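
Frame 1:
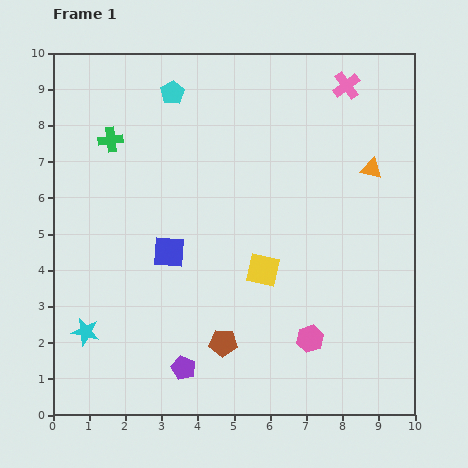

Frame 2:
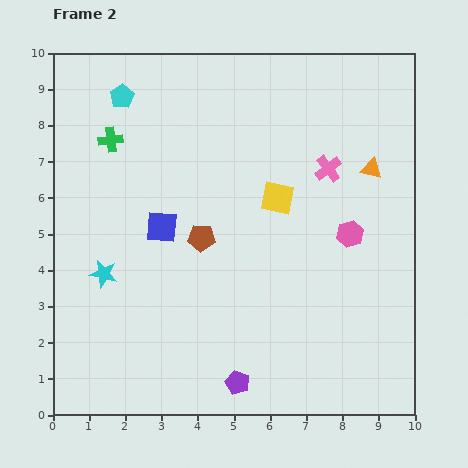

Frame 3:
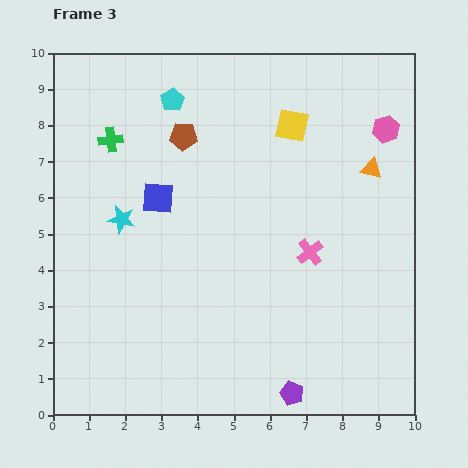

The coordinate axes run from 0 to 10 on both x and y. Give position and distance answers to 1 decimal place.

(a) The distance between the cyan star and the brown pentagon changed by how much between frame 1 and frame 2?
-0.9

Distance in frame 1: 3.8. Distance in frame 2: 2.9.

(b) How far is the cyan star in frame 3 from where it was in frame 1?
3.3

The cyan star moved from (0.9, 2.3) to (1.9, 5.4), a distance of √(1.0² + 3.1²) ≈ 3.3.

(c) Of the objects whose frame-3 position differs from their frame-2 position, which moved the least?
the blue square

(moved 0.8)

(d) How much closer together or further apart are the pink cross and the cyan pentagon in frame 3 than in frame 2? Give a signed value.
-0.3

Distance in frame 2: 6.0. Distance in frame 3: 5.7.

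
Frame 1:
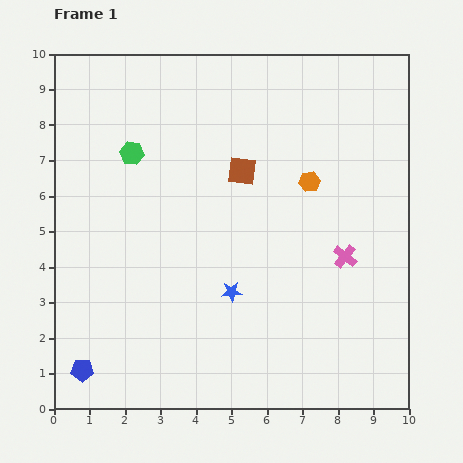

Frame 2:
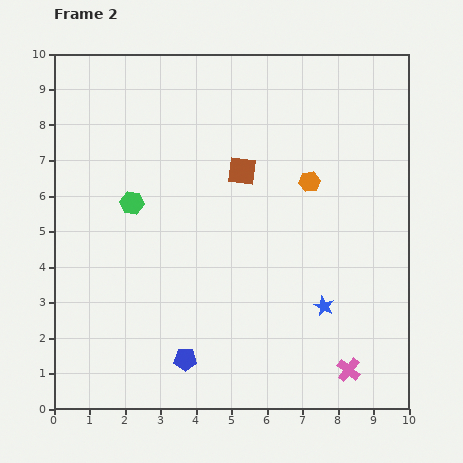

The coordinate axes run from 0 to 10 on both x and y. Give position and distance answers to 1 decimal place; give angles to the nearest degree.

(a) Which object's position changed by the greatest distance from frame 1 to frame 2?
the pink cross

(moved 3.2; next 2.9)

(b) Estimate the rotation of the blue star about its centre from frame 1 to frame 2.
29° clockwise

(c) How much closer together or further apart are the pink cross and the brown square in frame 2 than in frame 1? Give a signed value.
+2.6

Distance in frame 1: 3.8. Distance in frame 2: 6.4.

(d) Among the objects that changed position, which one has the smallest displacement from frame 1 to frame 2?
the green hexagon

(moved 1.4)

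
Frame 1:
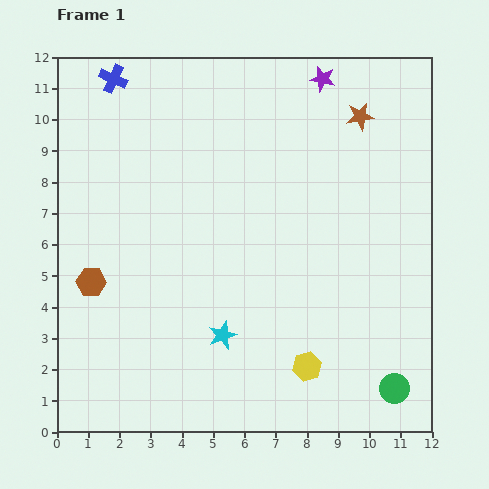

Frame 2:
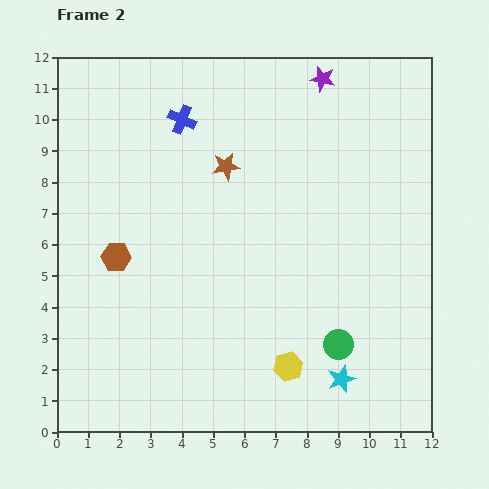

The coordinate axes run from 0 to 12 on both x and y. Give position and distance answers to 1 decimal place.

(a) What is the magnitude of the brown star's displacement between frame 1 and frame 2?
4.6

The brown star moved from (9.7, 10.1) to (5.4, 8.5), a distance of √(4.3² + 1.6²) ≈ 4.6.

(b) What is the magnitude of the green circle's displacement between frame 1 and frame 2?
2.3

The green circle moved from (10.8, 1.4) to (9.0, 2.8), a distance of √(1.8² + 1.4²) ≈ 2.3.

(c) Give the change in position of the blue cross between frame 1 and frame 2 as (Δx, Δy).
(2.2, -1.3)

The blue cross was at (1.8, 11.3) in frame 1 and (4.0, 10.0) in frame 2.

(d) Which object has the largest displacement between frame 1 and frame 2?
the brown star

(moved 4.6; next 4.0)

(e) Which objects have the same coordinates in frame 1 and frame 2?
the purple star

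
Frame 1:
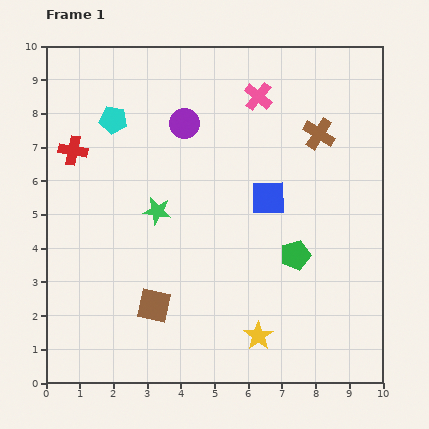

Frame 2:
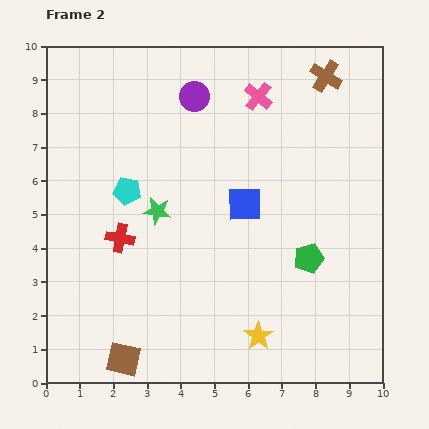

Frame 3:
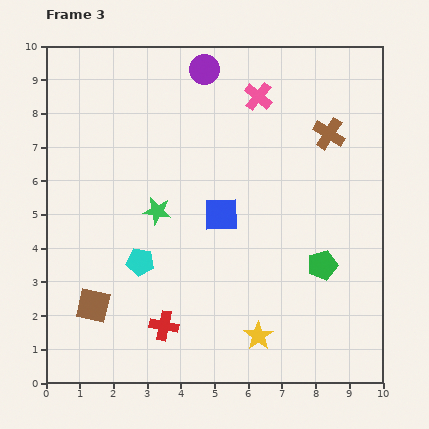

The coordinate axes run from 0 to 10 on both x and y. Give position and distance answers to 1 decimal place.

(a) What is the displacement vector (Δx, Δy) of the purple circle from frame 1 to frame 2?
(0.3, 0.8)

The purple circle was at (4.1, 7.7) in frame 1 and (4.4, 8.5) in frame 2.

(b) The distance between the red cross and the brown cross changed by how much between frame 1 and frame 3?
+0.2

Distance in frame 1: 7.3. Distance in frame 3: 7.5.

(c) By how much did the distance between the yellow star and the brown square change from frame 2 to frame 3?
+0.9

Distance in frame 2: 4.1. Distance in frame 3: 5.0.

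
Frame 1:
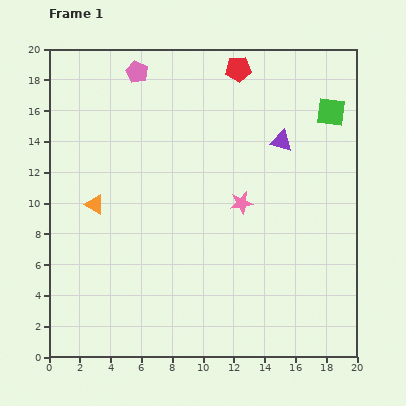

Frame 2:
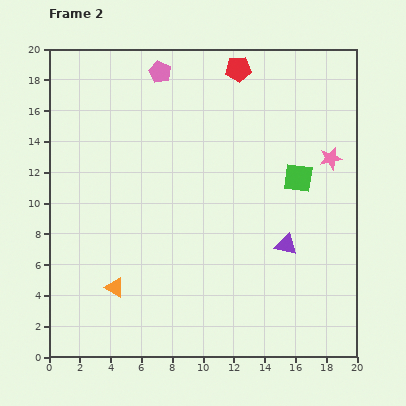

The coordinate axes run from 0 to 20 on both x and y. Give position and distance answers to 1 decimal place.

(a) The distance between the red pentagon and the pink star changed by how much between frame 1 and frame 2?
-0.4

Distance in frame 1: 8.7. Distance in frame 2: 8.3.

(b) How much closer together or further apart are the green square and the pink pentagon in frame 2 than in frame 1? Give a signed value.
-1.6

Distance in frame 1: 12.9. Distance in frame 2: 11.3.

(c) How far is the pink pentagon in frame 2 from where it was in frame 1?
1.5

The pink pentagon moved from (5.7, 18.5) to (7.2, 18.5), a distance of √(1.5² + 0.0²) ≈ 1.5.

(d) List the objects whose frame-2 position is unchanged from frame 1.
the red pentagon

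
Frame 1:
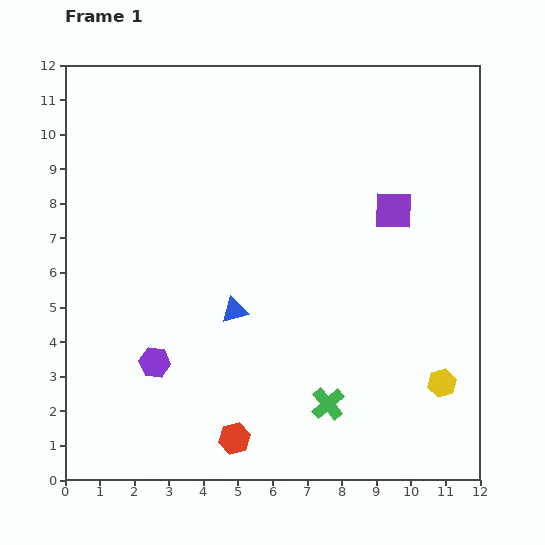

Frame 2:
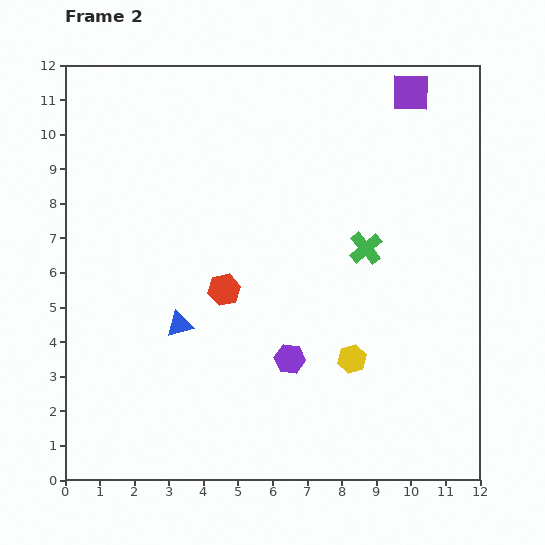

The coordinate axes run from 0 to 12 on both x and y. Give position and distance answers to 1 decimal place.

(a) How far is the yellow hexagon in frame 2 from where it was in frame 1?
2.7

The yellow hexagon moved from (10.9, 2.8) to (8.3, 3.5), a distance of √(2.6² + 0.7²) ≈ 2.7.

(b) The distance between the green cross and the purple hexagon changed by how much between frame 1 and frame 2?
-1.2

Distance in frame 1: 5.1. Distance in frame 2: 3.9.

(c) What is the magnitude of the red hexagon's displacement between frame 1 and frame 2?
4.3

The red hexagon moved from (4.9, 1.2) to (4.6, 5.5), a distance of √(0.3² + 4.3²) ≈ 4.3.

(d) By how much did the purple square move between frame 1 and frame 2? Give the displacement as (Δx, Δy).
(0.5, 3.4)

The purple square was at (9.5, 7.8) in frame 1 and (10.0, 11.2) in frame 2.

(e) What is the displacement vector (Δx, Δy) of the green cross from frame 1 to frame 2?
(1.1, 4.5)

The green cross was at (7.6, 2.2) in frame 1 and (8.7, 6.7) in frame 2.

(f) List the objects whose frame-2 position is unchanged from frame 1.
none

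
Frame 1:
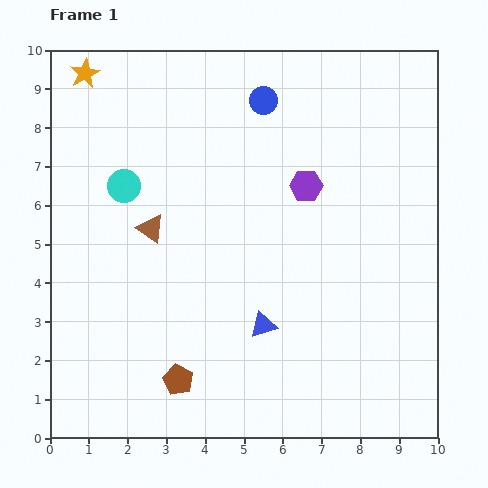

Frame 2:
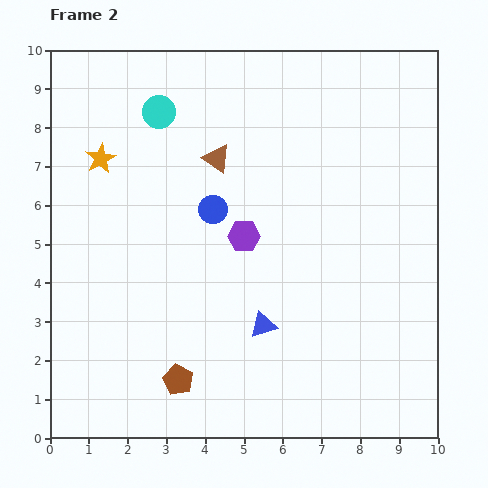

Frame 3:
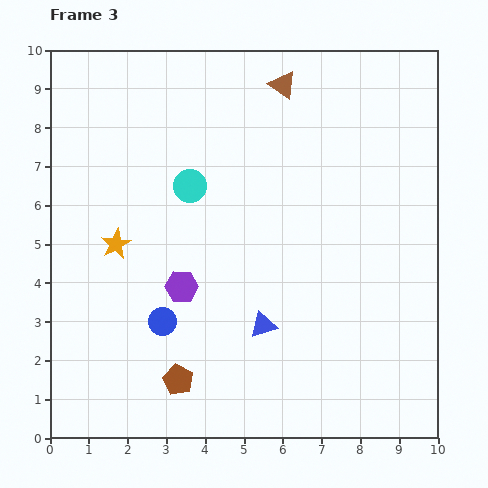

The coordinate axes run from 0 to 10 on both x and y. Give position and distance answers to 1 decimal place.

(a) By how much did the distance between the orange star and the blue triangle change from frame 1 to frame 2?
-2.0

Distance in frame 1: 8.0. Distance in frame 2: 6.0.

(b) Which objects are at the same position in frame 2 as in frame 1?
the blue triangle, the brown pentagon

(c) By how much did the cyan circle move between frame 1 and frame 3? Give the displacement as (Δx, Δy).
(1.7, 0.0)

The cyan circle was at (1.9, 6.5) in frame 1 and (3.6, 6.5) in frame 3.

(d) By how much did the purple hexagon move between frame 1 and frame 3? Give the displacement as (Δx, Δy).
(-3.2, -2.6)

The purple hexagon was at (6.6, 6.5) in frame 1 and (3.4, 3.9) in frame 3.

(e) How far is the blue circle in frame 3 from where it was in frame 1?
6.3

The blue circle moved from (5.5, 8.7) to (2.9, 3.0), a distance of √(2.6² + 5.7²) ≈ 6.3.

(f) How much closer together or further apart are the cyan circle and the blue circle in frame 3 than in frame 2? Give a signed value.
+0.7

Distance in frame 2: 2.9. Distance in frame 3: 3.6.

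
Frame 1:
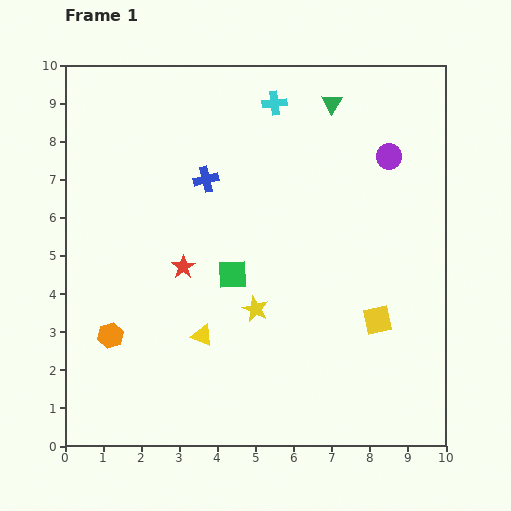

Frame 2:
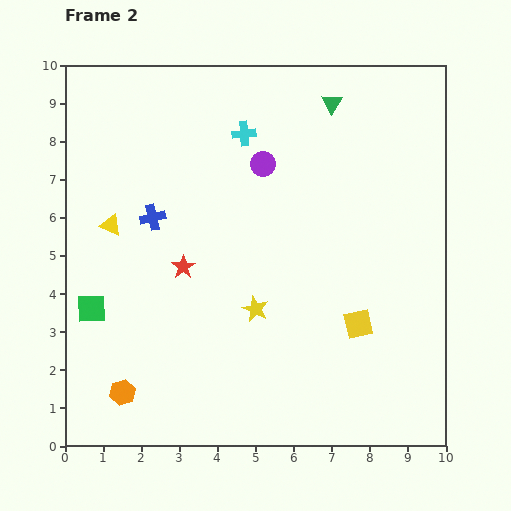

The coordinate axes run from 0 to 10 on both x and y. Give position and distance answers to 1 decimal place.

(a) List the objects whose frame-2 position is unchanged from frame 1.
the red star, the yellow star, the green triangle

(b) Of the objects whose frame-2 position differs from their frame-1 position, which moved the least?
the yellow square

(moved 0.5)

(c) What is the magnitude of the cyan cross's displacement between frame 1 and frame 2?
1.1

The cyan cross moved from (5.5, 9.0) to (4.7, 8.2), a distance of √(0.8² + 0.8²) ≈ 1.1.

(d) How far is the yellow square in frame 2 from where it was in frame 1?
0.5

The yellow square moved from (8.2, 3.3) to (7.7, 3.2), a distance of √(0.5² + 0.1²) ≈ 0.5.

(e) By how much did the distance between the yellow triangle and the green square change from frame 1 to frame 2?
+0.5

Distance in frame 1: 1.8. Distance in frame 2: 2.3.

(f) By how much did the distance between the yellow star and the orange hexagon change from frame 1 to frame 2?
+0.2

Distance in frame 1: 3.9. Distance in frame 2: 4.1.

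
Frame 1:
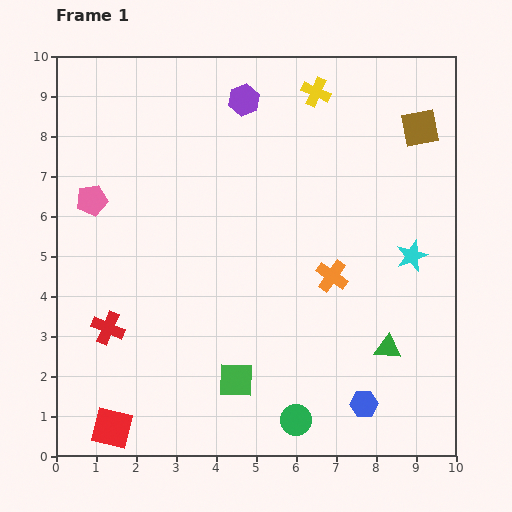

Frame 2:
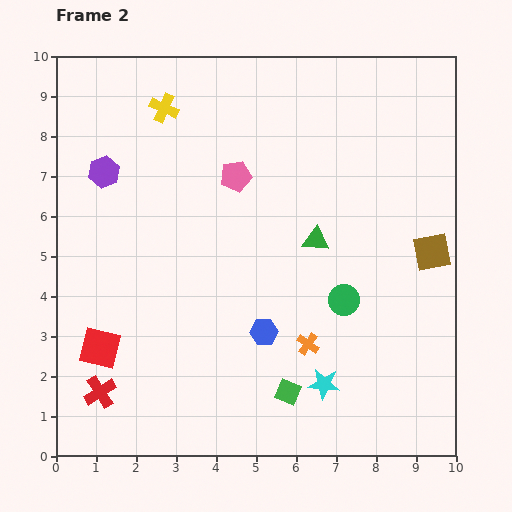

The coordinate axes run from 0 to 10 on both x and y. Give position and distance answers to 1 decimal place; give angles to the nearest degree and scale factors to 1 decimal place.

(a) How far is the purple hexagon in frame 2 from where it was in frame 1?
3.9

The purple hexagon moved from (4.7, 8.9) to (1.2, 7.1), a distance of √(3.5² + 1.8²) ≈ 3.9.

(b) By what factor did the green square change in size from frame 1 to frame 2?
0.7×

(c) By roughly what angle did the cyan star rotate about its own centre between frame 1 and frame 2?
28° clockwise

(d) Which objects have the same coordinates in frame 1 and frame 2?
none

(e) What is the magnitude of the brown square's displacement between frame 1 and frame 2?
3.1

The brown square moved from (9.1, 8.2) to (9.4, 5.1), a distance of √(0.3² + 3.1²) ≈ 3.1.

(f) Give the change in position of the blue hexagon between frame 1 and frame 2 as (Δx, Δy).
(-2.5, 1.8)

The blue hexagon was at (7.7, 1.3) in frame 1 and (5.2, 3.1) in frame 2.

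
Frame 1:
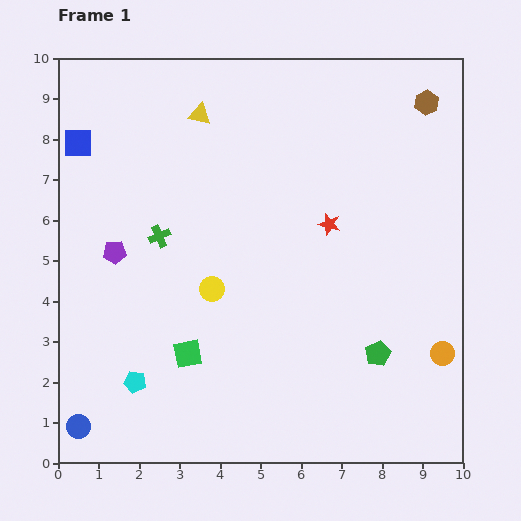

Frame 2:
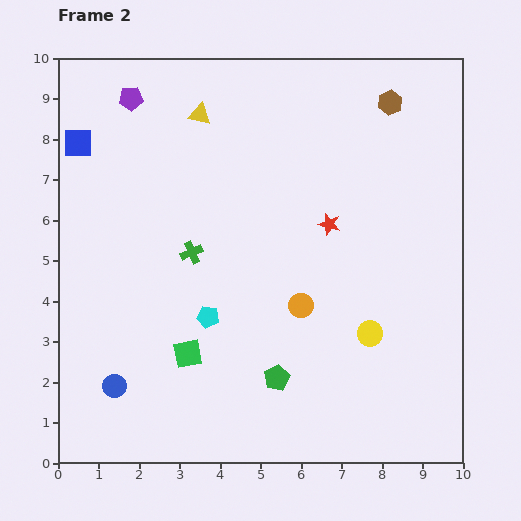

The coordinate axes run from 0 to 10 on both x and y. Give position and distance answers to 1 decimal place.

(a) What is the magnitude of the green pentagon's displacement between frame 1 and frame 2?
2.6

The green pentagon moved from (7.9, 2.7) to (5.4, 2.1), a distance of √(2.5² + 0.6²) ≈ 2.6.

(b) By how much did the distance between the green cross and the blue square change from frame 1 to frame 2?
+0.9

Distance in frame 1: 3.0. Distance in frame 2: 3.9.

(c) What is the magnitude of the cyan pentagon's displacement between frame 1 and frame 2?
2.4

The cyan pentagon moved from (1.9, 2.0) to (3.7, 3.6), a distance of √(1.8² + 1.6²) ≈ 2.4.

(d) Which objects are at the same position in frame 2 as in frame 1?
the green square, the yellow triangle, the red star, the blue square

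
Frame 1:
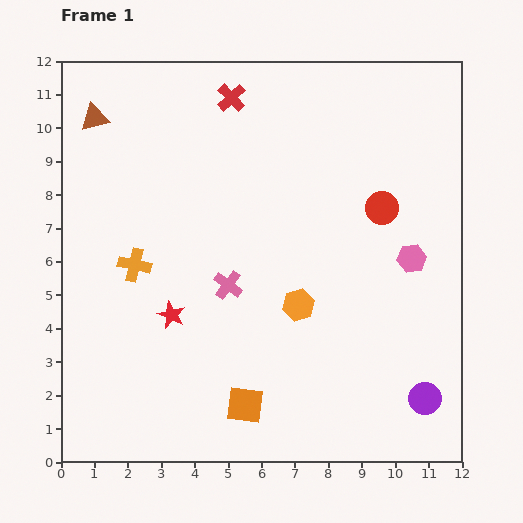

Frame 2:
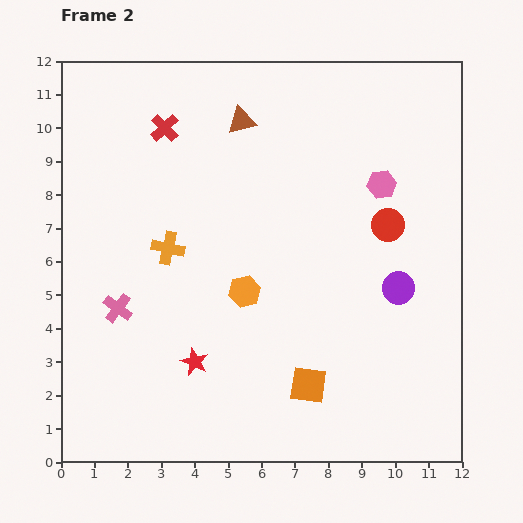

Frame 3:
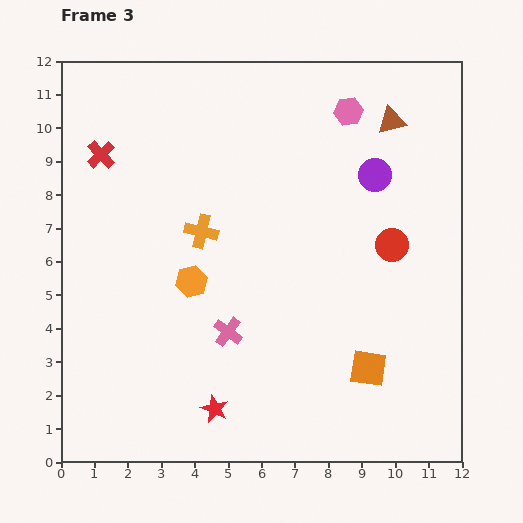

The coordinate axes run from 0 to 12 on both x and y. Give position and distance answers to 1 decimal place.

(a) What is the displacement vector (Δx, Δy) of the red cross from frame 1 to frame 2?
(-2.0, -0.9)

The red cross was at (5.1, 10.9) in frame 1 and (3.1, 10.0) in frame 2.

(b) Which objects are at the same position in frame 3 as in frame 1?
none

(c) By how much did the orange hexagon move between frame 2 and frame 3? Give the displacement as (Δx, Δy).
(-1.6, 0.3)

The orange hexagon was at (5.5, 5.1) in frame 2 and (3.9, 5.4) in frame 3.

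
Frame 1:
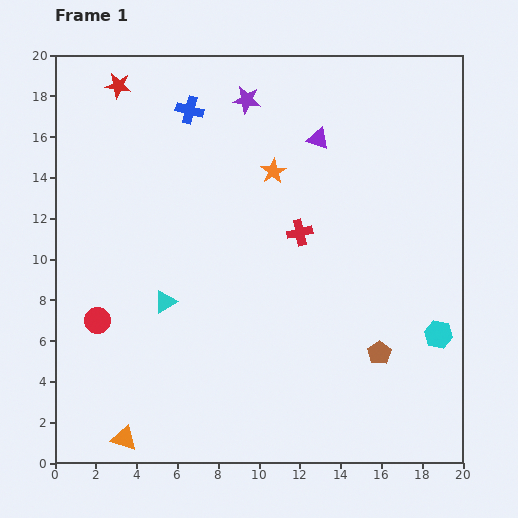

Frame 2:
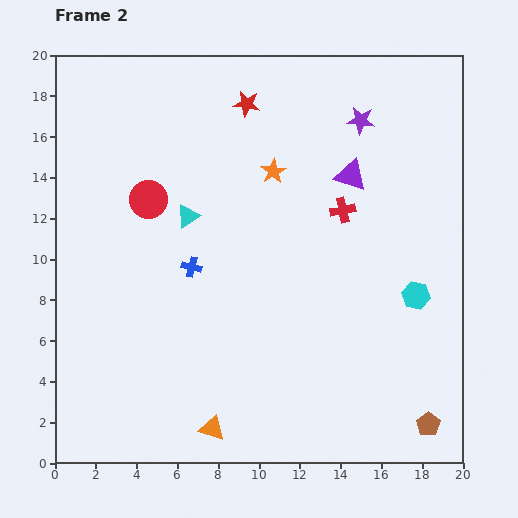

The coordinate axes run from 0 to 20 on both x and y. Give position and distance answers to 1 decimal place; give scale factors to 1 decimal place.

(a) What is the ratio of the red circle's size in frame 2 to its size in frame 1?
1.5×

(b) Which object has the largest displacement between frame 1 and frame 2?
the blue cross

(moved 7.7; next 6.4)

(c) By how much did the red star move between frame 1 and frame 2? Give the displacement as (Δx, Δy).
(6.3, -0.9)

The red star was at (3.1, 18.5) in frame 1 and (9.4, 17.6) in frame 2.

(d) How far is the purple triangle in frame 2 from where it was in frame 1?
2.4

The purple triangle moved from (12.9, 15.9) to (14.5, 14.1), a distance of √(1.6² + 1.8²) ≈ 2.4.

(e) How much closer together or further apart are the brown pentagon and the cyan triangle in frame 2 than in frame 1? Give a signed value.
+4.8

Distance in frame 1: 10.8. Distance in frame 2: 15.6.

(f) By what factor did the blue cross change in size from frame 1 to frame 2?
0.7×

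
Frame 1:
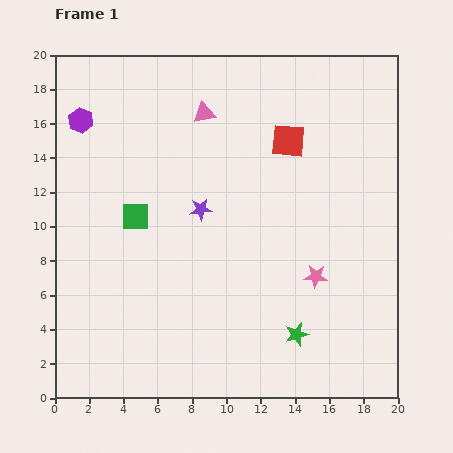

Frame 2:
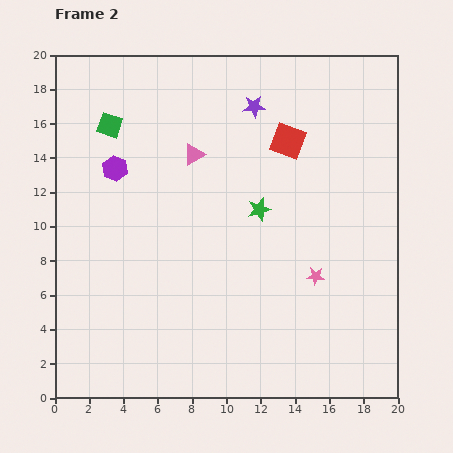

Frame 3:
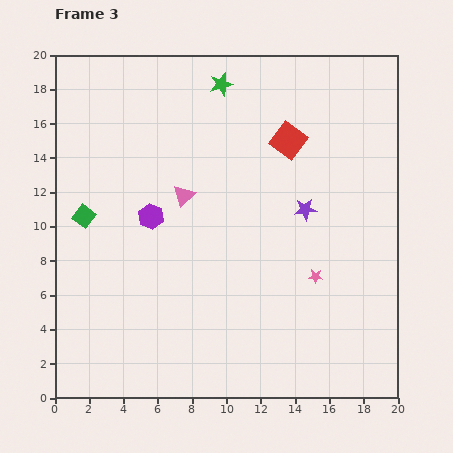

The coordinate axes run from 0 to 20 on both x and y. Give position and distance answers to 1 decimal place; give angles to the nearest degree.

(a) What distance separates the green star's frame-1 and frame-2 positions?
7.6

The green star moved from (14.1, 3.7) to (11.9, 11.0), a distance of √(2.2² + 7.3²) ≈ 7.6.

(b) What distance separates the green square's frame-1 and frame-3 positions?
3.0

The green square moved from (4.7, 10.6) to (1.7, 10.6), a distance of √(3.0² + 0.0²) ≈ 3.0.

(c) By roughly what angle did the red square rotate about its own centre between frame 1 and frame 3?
31° clockwise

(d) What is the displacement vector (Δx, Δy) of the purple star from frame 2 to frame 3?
(3.0, -6.0)

The purple star was at (11.6, 17.0) in frame 2 and (14.6, 11.0) in frame 3.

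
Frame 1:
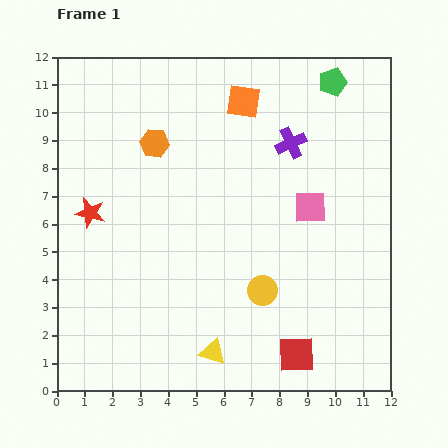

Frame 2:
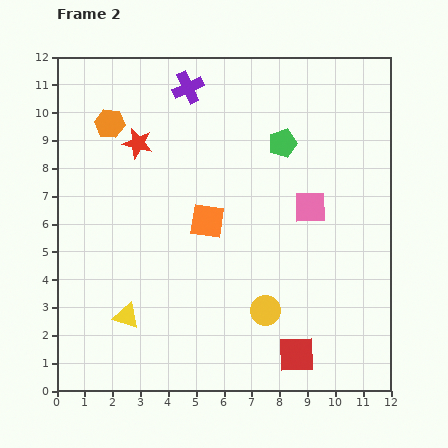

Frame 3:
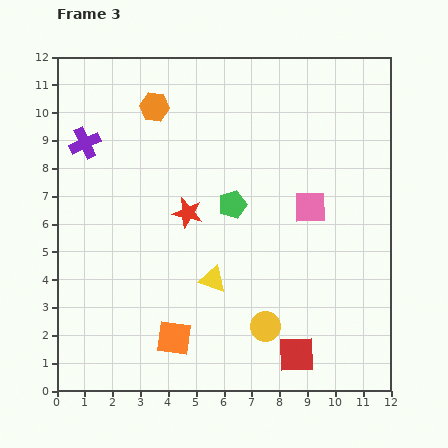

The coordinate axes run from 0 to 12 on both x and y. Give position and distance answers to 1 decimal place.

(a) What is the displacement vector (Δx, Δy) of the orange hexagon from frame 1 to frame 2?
(-1.6, 0.7)

The orange hexagon was at (3.5, 8.9) in frame 1 and (1.9, 9.6) in frame 2.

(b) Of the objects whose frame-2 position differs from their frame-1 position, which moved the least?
the yellow circle

(moved 0.7)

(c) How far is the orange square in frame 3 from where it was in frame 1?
8.9

The orange square moved from (6.7, 10.4) to (4.2, 1.9), a distance of √(2.5² + 8.5²) ≈ 8.9.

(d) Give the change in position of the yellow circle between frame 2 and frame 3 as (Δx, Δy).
(0.0, -0.6)

The yellow circle was at (7.5, 2.9) in frame 2 and (7.5, 2.3) in frame 3.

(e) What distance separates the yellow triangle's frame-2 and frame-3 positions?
3.4

The yellow triangle moved from (2.5, 2.7) to (5.6, 4.0), a distance of √(3.1² + 1.3²) ≈ 3.4.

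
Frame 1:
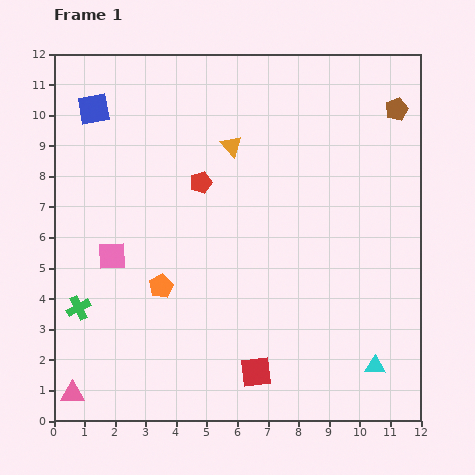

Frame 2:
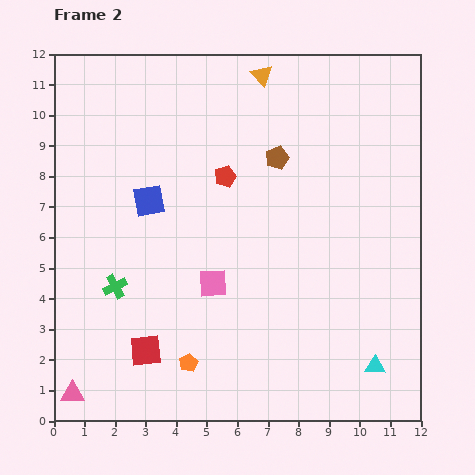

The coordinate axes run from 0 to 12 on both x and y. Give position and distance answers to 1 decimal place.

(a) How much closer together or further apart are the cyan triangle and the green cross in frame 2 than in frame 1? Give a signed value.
-1.0

Distance in frame 1: 9.9. Distance in frame 2: 8.9.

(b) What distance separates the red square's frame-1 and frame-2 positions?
3.7

The red square moved from (6.6, 1.6) to (3.0, 2.3), a distance of √(3.6² + 0.7²) ≈ 3.7.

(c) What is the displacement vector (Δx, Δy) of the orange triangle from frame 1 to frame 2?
(1.0, 2.3)

The orange triangle was at (5.8, 9.0) in frame 1 and (6.8, 11.3) in frame 2.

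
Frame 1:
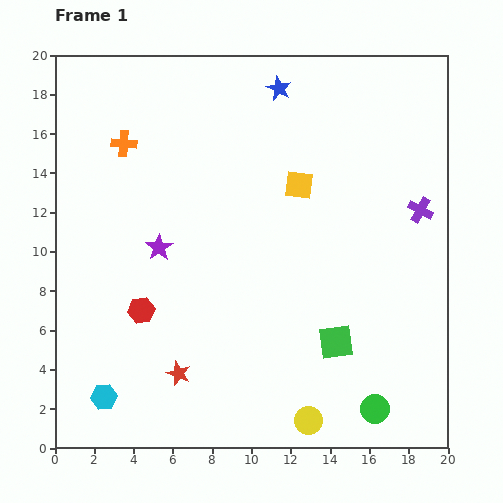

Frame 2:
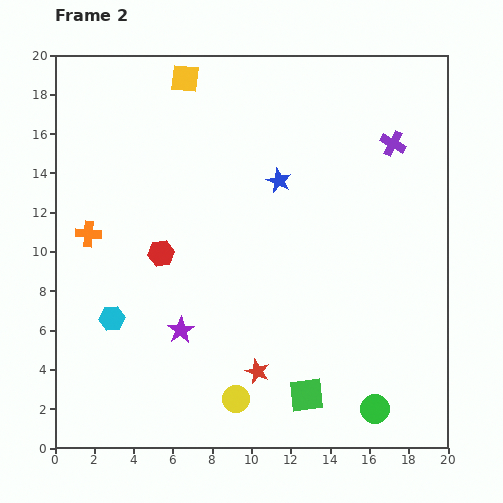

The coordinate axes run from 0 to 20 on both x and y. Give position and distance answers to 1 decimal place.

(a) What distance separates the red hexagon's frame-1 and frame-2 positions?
3.1

The red hexagon moved from (4.4, 7.0) to (5.4, 9.9), a distance of √(1.0² + 2.9²) ≈ 3.1.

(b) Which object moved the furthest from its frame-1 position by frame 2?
the yellow square

(moved 7.9; next 4.9)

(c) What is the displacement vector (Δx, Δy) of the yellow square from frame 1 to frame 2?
(-5.8, 5.4)

The yellow square was at (12.4, 13.4) in frame 1 and (6.6, 18.8) in frame 2.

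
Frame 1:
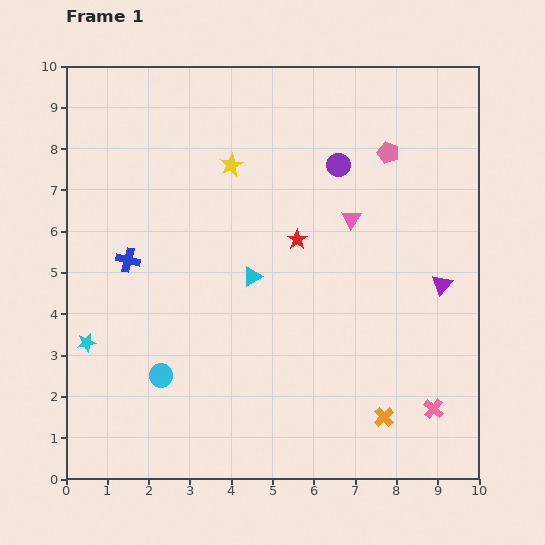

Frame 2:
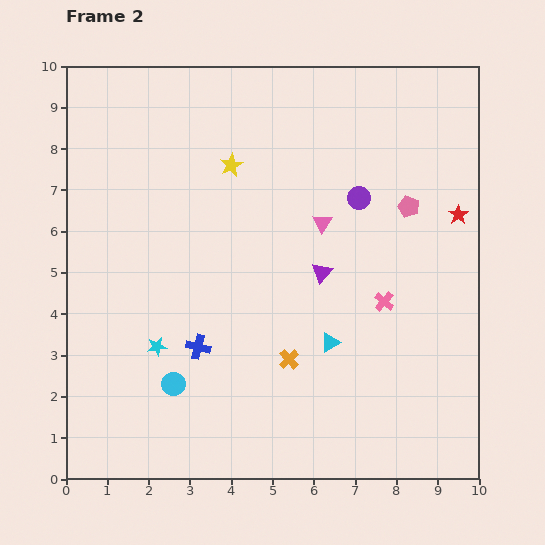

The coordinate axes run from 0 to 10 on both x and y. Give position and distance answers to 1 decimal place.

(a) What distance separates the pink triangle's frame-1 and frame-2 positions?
0.7

The pink triangle moved from (6.9, 6.3) to (6.2, 6.2), a distance of √(0.7² + 0.1²) ≈ 0.7.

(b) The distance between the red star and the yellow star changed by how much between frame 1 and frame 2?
+3.2

Distance in frame 1: 2.4. Distance in frame 2: 5.6.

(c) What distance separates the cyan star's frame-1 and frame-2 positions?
1.7

The cyan star moved from (0.5, 3.3) to (2.2, 3.2), a distance of √(1.7² + 0.1²) ≈ 1.7.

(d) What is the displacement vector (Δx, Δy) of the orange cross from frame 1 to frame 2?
(-2.3, 1.4)

The orange cross was at (7.7, 1.5) in frame 1 and (5.4, 2.9) in frame 2.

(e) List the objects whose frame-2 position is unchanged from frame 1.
the yellow star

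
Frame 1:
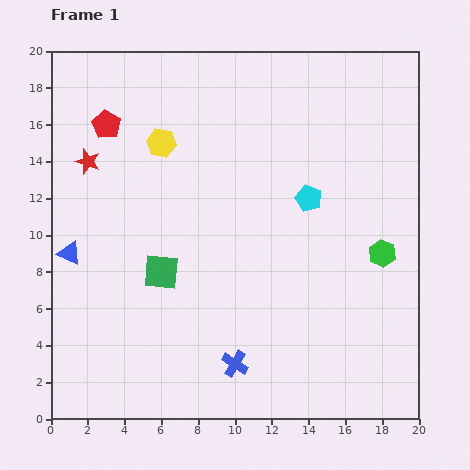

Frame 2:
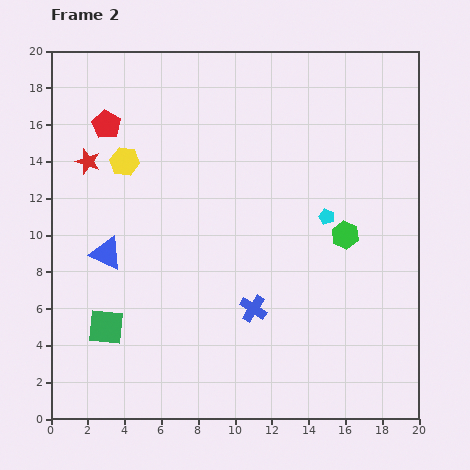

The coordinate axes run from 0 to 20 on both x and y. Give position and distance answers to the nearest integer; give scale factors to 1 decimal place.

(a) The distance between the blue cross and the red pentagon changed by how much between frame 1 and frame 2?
-2

Distance in frame 1: 15. Distance in frame 2: 13.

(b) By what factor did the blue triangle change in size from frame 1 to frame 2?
1.4×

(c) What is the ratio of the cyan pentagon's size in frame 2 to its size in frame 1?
0.6×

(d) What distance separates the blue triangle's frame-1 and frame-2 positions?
2

The blue triangle moved from (1, 9) to (3, 9), a distance of √(2² + 0²) ≈ 2.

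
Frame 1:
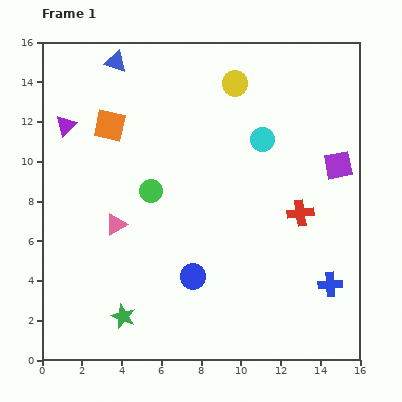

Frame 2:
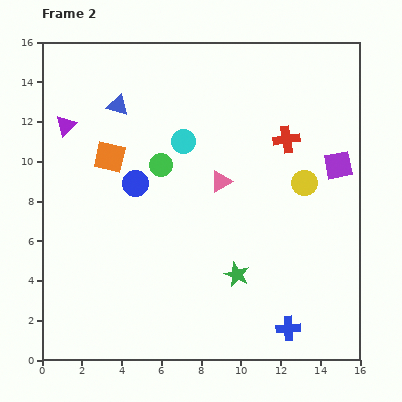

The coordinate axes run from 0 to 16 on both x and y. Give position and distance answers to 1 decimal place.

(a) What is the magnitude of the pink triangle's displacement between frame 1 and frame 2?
5.7

The pink triangle moved from (3.7, 6.8) to (9.0, 9.0), a distance of √(5.3² + 2.2²) ≈ 5.7.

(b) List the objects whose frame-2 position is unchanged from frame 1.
the purple triangle, the purple square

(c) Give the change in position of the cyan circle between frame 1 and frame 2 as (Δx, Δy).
(-4.0, -0.1)

The cyan circle was at (11.1, 11.1) in frame 1 and (7.1, 11.0) in frame 2.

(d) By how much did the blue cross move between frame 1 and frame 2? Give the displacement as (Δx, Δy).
(-2.1, -2.2)

The blue cross was at (14.5, 3.8) in frame 1 and (12.4, 1.6) in frame 2.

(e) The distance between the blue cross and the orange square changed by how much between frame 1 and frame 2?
-1.3

Distance in frame 1: 13.7. Distance in frame 2: 12.4.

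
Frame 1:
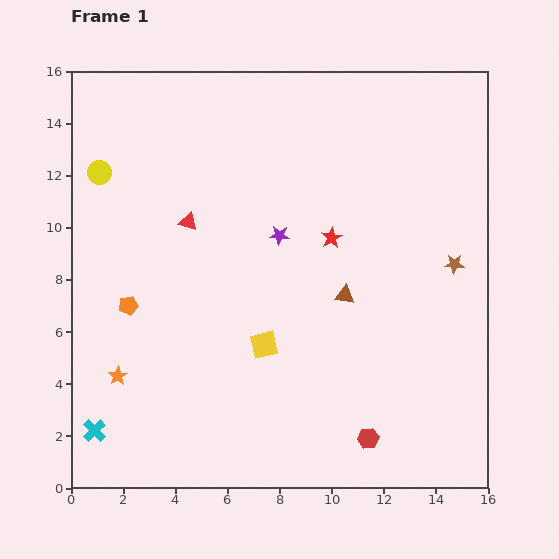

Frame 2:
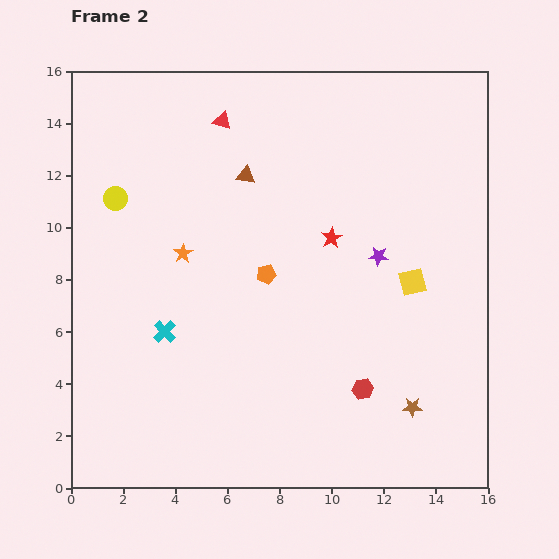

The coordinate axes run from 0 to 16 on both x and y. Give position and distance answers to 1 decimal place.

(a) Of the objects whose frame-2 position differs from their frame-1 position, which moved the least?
the yellow circle

(moved 1.2)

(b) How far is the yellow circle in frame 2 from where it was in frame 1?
1.2

The yellow circle moved from (1.1, 12.1) to (1.7, 11.1), a distance of √(0.6² + 1.0²) ≈ 1.2.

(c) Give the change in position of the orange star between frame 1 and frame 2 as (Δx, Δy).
(2.5, 4.7)

The orange star was at (1.8, 4.3) in frame 1 and (4.3, 9.0) in frame 2.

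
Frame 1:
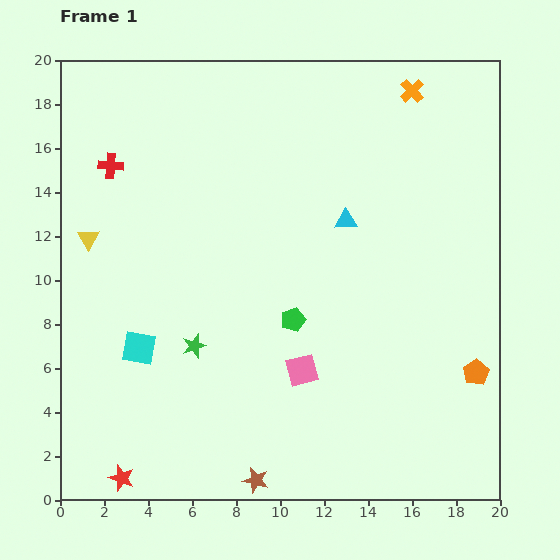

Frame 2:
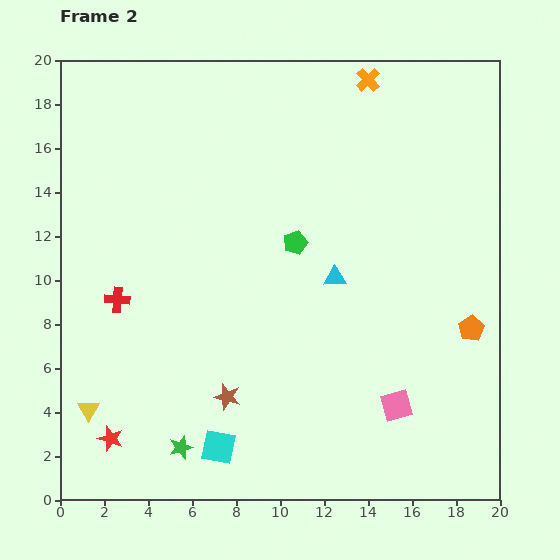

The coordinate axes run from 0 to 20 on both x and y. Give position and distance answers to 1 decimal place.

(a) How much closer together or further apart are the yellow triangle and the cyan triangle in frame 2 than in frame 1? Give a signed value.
+1.0

Distance in frame 1: 11.7. Distance in frame 2: 12.7.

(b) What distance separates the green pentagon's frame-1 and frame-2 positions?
3.5

The green pentagon moved from (10.6, 8.2) to (10.7, 11.7), a distance of √(0.1² + 3.5²) ≈ 3.5.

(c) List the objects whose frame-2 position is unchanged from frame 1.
none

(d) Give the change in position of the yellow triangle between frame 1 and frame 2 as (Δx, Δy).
(0.0, -7.8)

The yellow triangle was at (1.3, 11.9) in frame 1 and (1.3, 4.1) in frame 2.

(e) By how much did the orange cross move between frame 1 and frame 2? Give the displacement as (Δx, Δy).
(-2.0, 0.5)

The orange cross was at (16.0, 18.6) in frame 1 and (14.0, 19.1) in frame 2.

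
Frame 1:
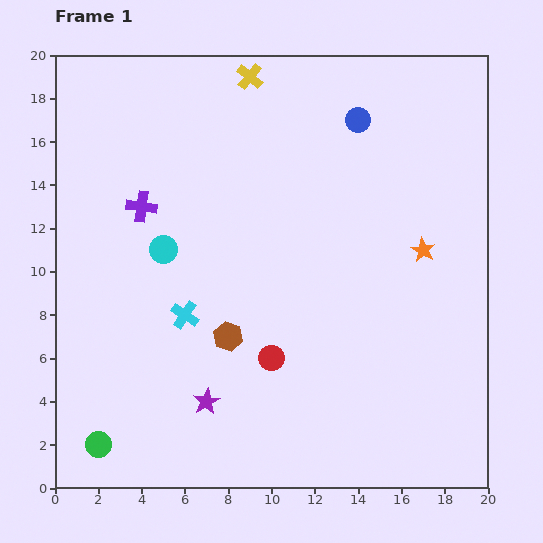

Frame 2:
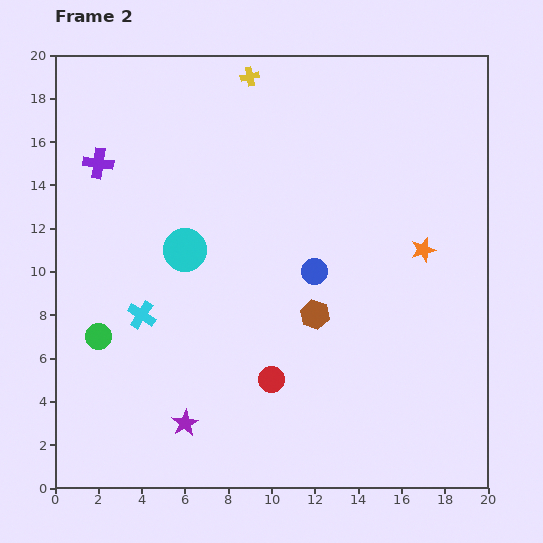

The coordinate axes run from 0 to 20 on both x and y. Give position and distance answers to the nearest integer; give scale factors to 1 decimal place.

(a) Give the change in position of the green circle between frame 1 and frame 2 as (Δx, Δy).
(0, 5)

The green circle was at (2, 2) in frame 1 and (2, 7) in frame 2.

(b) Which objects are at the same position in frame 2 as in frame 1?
the yellow cross, the orange star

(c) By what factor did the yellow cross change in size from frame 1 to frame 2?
0.7×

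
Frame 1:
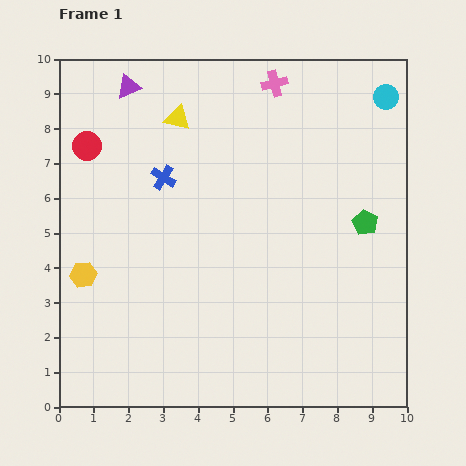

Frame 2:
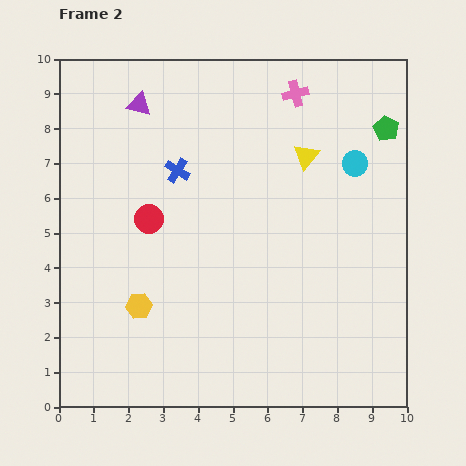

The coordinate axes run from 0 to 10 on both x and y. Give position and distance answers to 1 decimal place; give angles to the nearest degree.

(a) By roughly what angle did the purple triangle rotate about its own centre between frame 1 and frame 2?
36° clockwise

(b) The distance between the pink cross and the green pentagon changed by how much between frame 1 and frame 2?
-2.0

Distance in frame 1: 4.8. Distance in frame 2: 2.8.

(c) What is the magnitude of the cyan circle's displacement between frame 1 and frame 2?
2.1

The cyan circle moved from (9.4, 8.9) to (8.5, 7.0), a distance of √(0.9² + 1.9²) ≈ 2.1.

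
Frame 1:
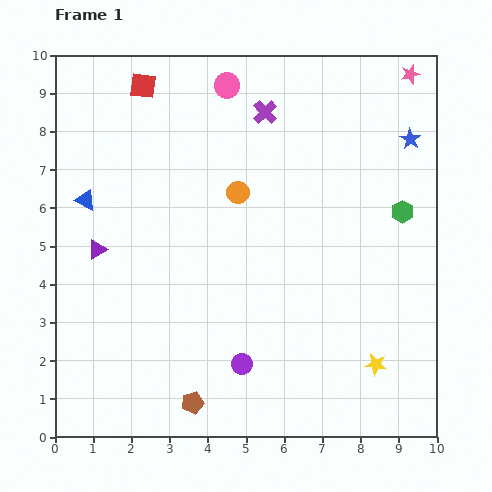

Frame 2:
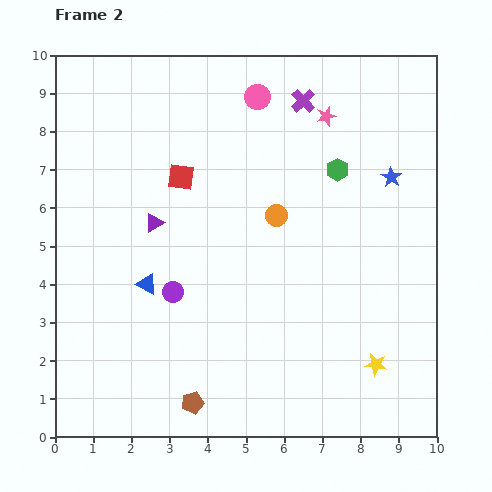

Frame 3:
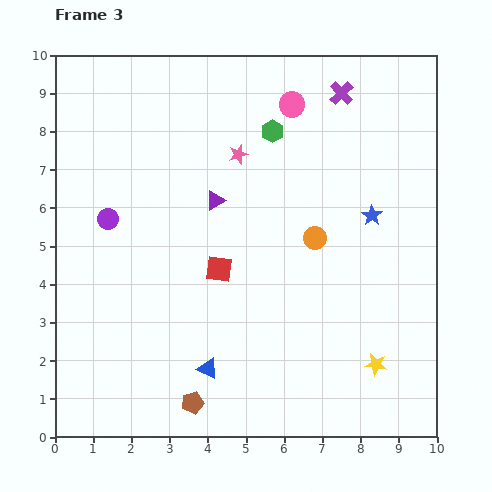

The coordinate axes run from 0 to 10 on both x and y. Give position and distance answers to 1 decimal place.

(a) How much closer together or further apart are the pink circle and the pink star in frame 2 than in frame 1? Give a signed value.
-2.9

Distance in frame 1: 4.8. Distance in frame 2: 1.9.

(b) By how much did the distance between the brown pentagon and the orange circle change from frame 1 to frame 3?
-0.2

Distance in frame 1: 5.6. Distance in frame 3: 5.4.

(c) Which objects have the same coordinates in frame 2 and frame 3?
the brown pentagon, the yellow star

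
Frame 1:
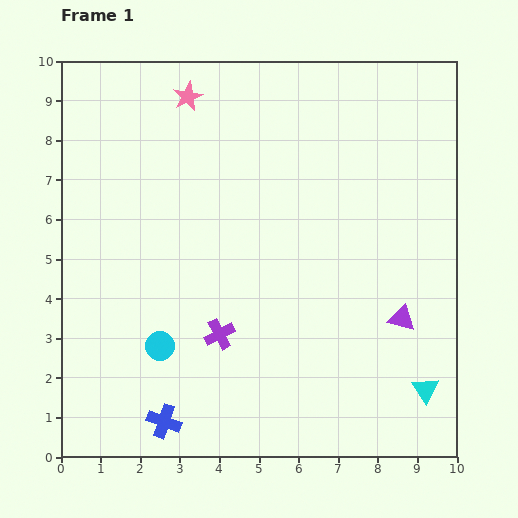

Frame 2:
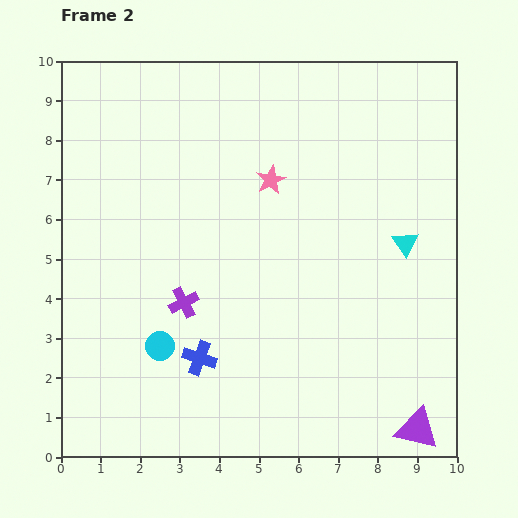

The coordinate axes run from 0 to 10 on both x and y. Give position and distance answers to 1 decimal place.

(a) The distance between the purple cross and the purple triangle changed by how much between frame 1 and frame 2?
+2.1

Distance in frame 1: 4.6. Distance in frame 2: 6.7.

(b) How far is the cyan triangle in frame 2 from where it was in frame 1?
3.7

The cyan triangle moved from (9.2, 1.7) to (8.7, 5.4), a distance of √(0.5² + 3.7²) ≈ 3.7.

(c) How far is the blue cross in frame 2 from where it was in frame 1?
1.8

The blue cross moved from (2.6, 0.9) to (3.5, 2.5), a distance of √(0.9² + 1.6²) ≈ 1.8.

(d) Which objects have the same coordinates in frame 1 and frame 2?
the cyan circle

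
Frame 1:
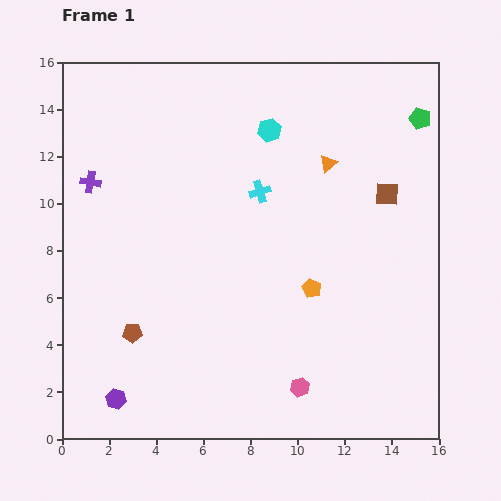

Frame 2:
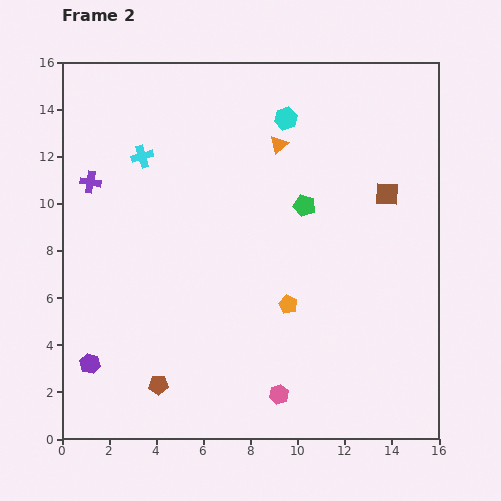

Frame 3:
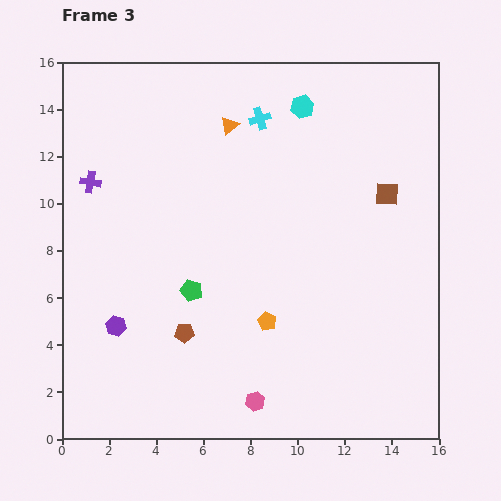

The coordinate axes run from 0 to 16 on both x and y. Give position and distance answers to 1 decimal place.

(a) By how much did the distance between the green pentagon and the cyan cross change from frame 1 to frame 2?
-0.3

Distance in frame 1: 7.5. Distance in frame 2: 7.2.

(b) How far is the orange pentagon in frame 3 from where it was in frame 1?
2.4

The orange pentagon moved from (10.6, 6.4) to (8.7, 5.0), a distance of √(1.9² + 1.4²) ≈ 2.4.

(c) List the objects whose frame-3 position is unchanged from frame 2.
the brown square, the purple cross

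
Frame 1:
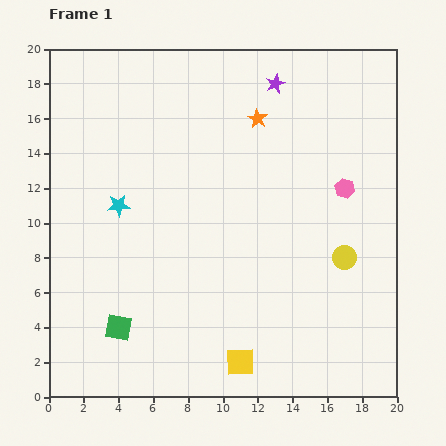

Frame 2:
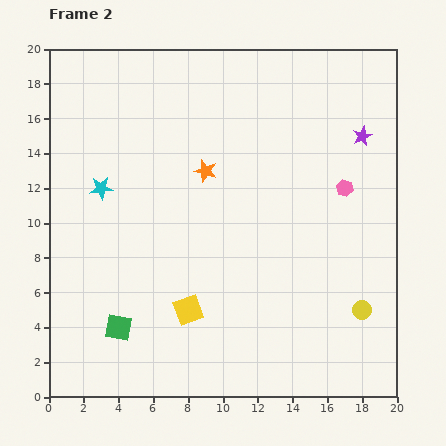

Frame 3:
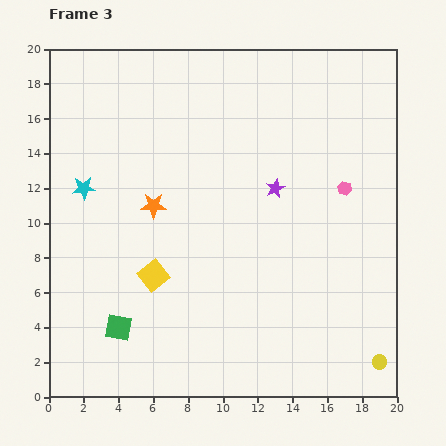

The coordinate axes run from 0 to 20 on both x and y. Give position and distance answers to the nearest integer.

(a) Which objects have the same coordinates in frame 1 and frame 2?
the pink hexagon, the green square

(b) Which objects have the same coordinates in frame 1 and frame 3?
the pink hexagon, the green square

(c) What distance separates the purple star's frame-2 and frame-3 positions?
6

The purple star moved from (18, 15) to (13, 12), a distance of √(5² + 3²) ≈ 6.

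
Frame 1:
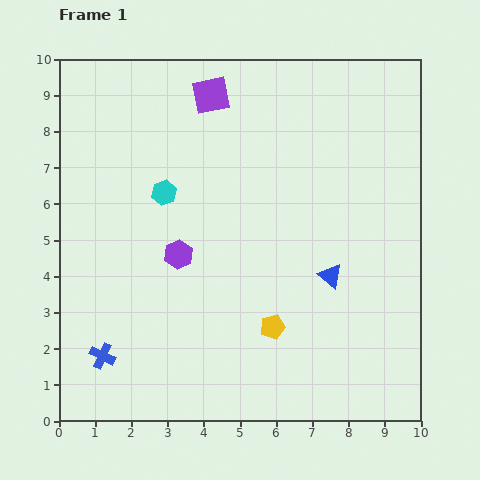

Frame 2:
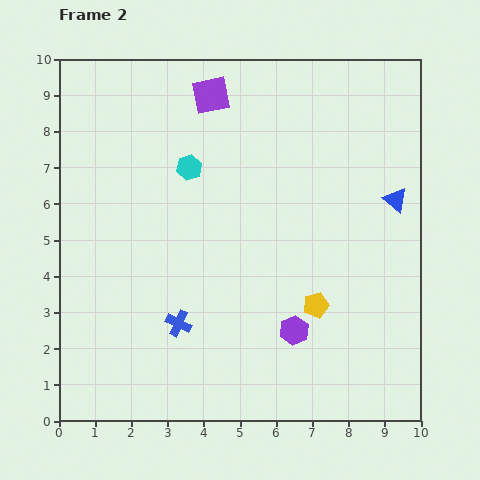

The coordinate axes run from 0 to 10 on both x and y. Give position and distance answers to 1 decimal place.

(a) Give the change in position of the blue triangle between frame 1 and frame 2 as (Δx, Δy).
(1.8, 2.1)

The blue triangle was at (7.5, 4.0) in frame 1 and (9.3, 6.1) in frame 2.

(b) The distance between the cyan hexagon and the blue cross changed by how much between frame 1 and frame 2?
-0.5

Distance in frame 1: 4.8. Distance in frame 2: 4.3.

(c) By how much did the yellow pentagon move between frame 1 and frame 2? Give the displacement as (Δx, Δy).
(1.2, 0.6)

The yellow pentagon was at (5.9, 2.6) in frame 1 and (7.1, 3.2) in frame 2.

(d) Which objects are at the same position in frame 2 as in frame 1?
the purple square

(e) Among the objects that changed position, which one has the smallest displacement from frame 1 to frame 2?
the cyan hexagon

(moved 1.0)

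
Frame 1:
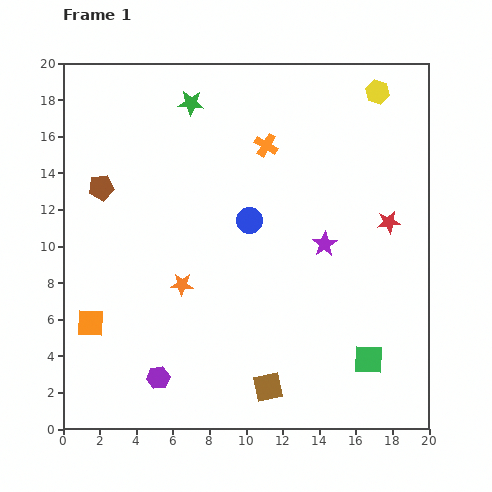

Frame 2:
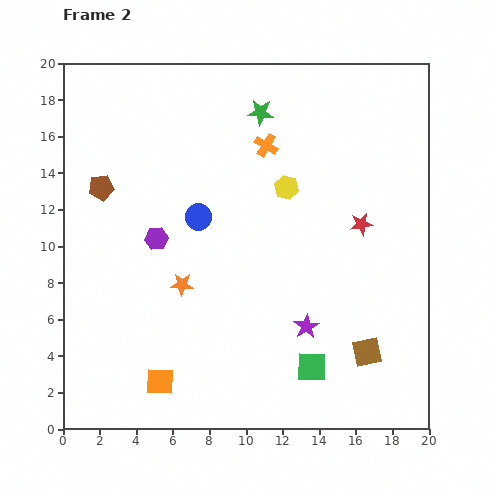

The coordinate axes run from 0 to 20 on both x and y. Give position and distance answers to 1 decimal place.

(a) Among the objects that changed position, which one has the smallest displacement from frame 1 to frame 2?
the red star

(moved 1.5)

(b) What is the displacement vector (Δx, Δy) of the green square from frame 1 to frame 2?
(-3.1, -0.4)

The green square was at (16.7, 3.8) in frame 1 and (13.6, 3.4) in frame 2.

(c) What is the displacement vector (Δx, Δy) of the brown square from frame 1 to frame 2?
(5.4, 1.9)

The brown square was at (11.2, 2.3) in frame 1 and (16.6, 4.2) in frame 2.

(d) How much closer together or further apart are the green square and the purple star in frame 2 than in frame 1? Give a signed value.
-4.5

Distance in frame 1: 6.7. Distance in frame 2: 2.2.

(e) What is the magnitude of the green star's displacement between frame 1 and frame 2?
3.8

The green star moved from (7.0, 17.8) to (10.8, 17.3), a distance of √(3.8² + 0.5²) ≈ 3.8.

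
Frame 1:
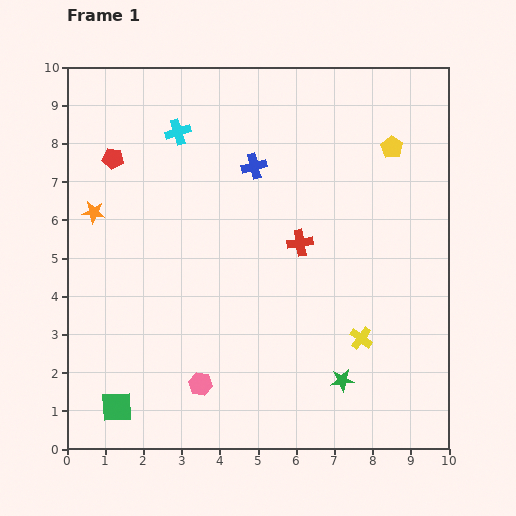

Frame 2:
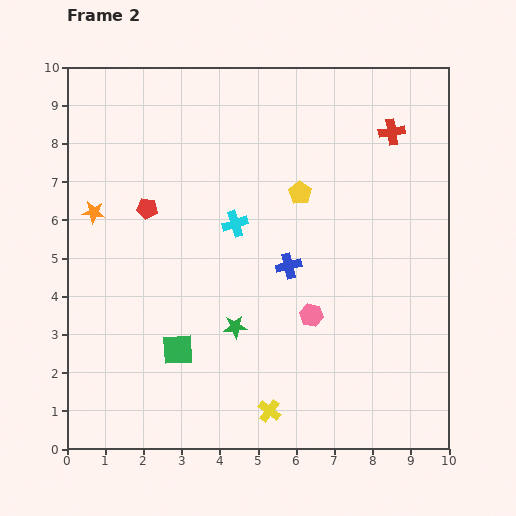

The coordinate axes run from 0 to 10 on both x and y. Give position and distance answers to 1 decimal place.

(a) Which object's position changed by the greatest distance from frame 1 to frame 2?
the red cross

(moved 3.8; next 3.4)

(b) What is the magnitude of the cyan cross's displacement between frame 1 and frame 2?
2.8

The cyan cross moved from (2.9, 8.3) to (4.4, 5.9), a distance of √(1.5² + 2.4²) ≈ 2.8.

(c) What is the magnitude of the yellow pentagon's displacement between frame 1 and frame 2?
2.7

The yellow pentagon moved from (8.5, 7.9) to (6.1, 6.7), a distance of √(2.4² + 1.2²) ≈ 2.7.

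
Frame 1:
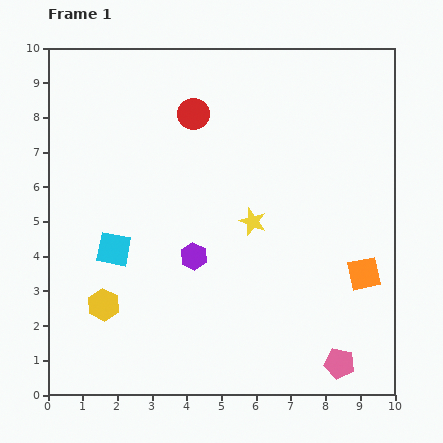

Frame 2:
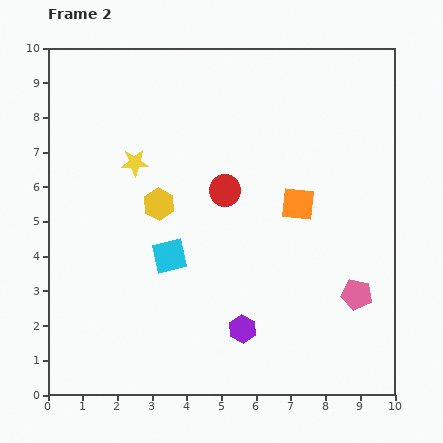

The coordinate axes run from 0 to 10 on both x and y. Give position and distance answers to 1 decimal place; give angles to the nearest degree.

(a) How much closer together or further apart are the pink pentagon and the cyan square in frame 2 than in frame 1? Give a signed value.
-1.8

Distance in frame 1: 7.3. Distance in frame 2: 5.5.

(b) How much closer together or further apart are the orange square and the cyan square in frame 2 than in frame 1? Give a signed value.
-3.2

Distance in frame 1: 7.2. Distance in frame 2: 4.0.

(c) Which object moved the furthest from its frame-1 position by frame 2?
the yellow star

(moved 3.8; next 3.3)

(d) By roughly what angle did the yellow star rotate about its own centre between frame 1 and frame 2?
23° counter-clockwise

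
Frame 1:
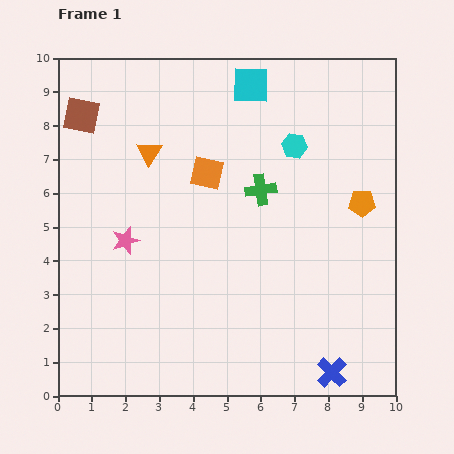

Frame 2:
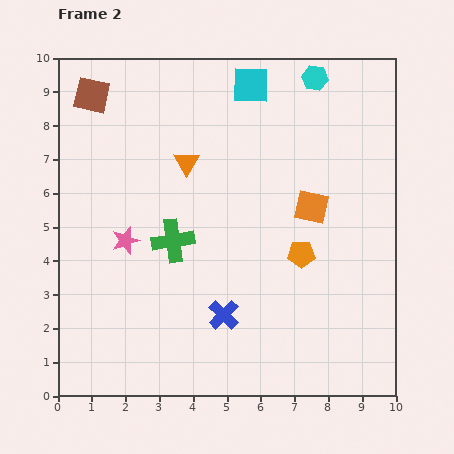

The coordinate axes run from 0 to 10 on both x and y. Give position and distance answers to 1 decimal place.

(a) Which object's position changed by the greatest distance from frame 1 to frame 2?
the blue cross

(moved 3.6; next 3.3)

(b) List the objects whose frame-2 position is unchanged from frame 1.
the cyan square, the pink star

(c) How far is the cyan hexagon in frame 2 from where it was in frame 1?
2.1

The cyan hexagon moved from (7.0, 7.4) to (7.6, 9.4), a distance of √(0.6² + 2.0²) ≈ 2.1.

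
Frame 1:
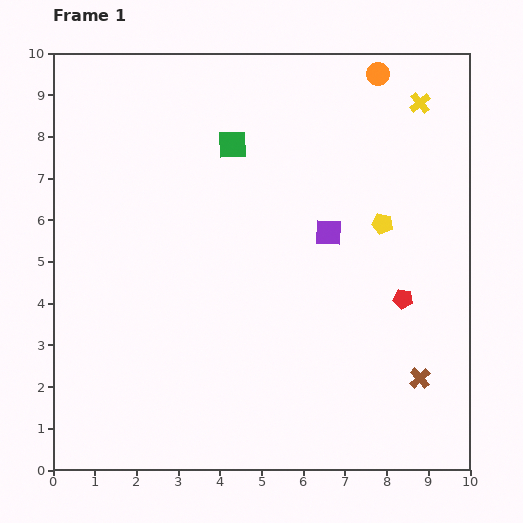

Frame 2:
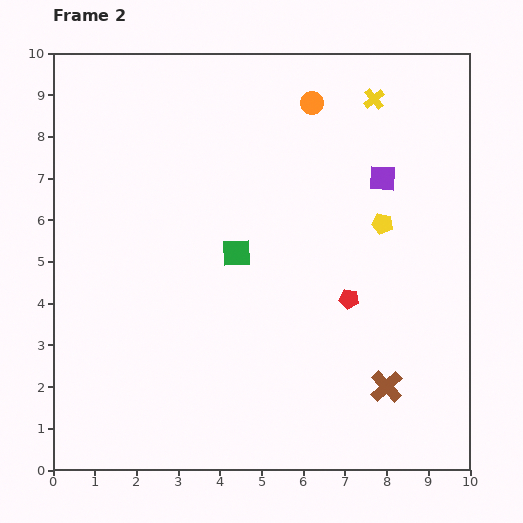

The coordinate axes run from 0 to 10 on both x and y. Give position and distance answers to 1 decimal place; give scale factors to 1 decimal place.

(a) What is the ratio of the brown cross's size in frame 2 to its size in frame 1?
1.5×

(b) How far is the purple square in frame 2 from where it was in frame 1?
1.8

The purple square moved from (6.6, 5.7) to (7.9, 7.0), a distance of √(1.3² + 1.3²) ≈ 1.8.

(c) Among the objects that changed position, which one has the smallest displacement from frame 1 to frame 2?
the brown cross

(moved 0.8)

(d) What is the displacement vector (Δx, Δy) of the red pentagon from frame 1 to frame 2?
(-1.3, 0.0)

The red pentagon was at (8.4, 4.1) in frame 1 and (7.1, 4.1) in frame 2.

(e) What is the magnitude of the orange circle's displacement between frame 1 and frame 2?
1.7

The orange circle moved from (7.8, 9.5) to (6.2, 8.8), a distance of √(1.6² + 0.7²) ≈ 1.7.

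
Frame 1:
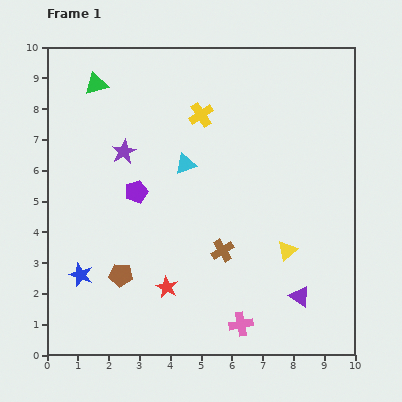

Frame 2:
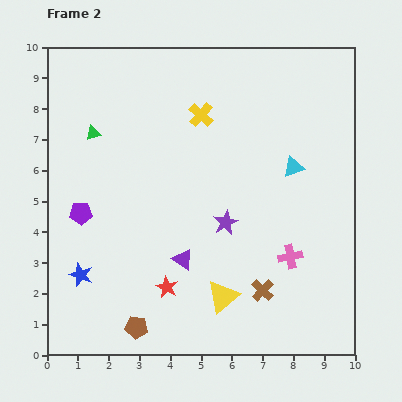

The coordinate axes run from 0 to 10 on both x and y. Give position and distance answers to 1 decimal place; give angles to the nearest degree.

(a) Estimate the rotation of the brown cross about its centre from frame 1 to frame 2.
15° counter-clockwise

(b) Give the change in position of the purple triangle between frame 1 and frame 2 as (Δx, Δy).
(-3.8, 1.2)

The purple triangle was at (8.2, 1.9) in frame 1 and (4.4, 3.1) in frame 2.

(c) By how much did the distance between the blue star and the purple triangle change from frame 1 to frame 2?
-3.8

Distance in frame 1: 7.1. Distance in frame 2: 3.3.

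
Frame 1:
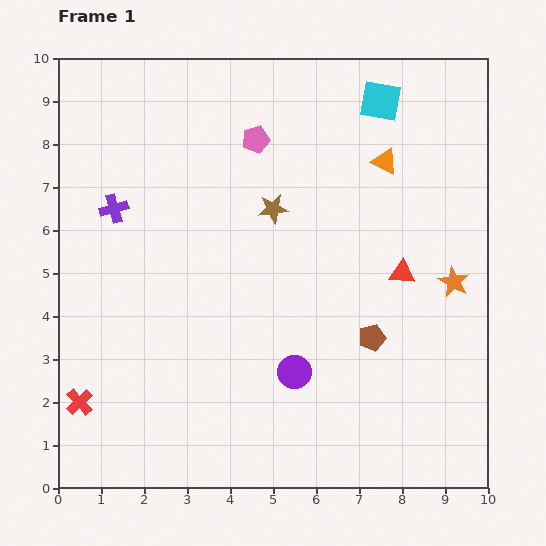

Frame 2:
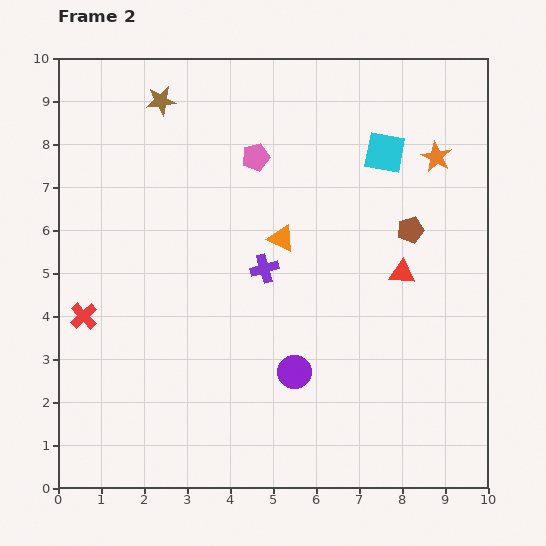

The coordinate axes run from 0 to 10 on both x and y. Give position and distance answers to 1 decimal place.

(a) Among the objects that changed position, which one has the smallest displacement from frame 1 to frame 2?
the pink pentagon

(moved 0.4)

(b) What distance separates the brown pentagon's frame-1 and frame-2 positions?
2.7

The brown pentagon moved from (7.3, 3.5) to (8.2, 6.0), a distance of √(0.9² + 2.5²) ≈ 2.7.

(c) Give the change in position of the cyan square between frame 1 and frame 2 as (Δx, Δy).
(0.1, -1.2)

The cyan square was at (7.5, 9.0) in frame 1 and (7.6, 7.8) in frame 2.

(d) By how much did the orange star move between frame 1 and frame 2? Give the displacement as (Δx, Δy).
(-0.4, 2.9)

The orange star was at (9.2, 4.8) in frame 1 and (8.8, 7.7) in frame 2.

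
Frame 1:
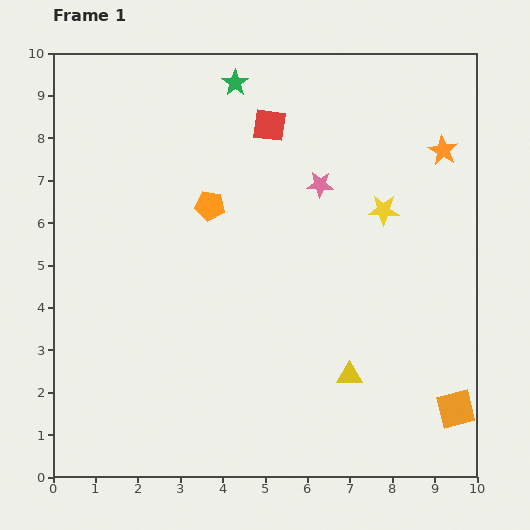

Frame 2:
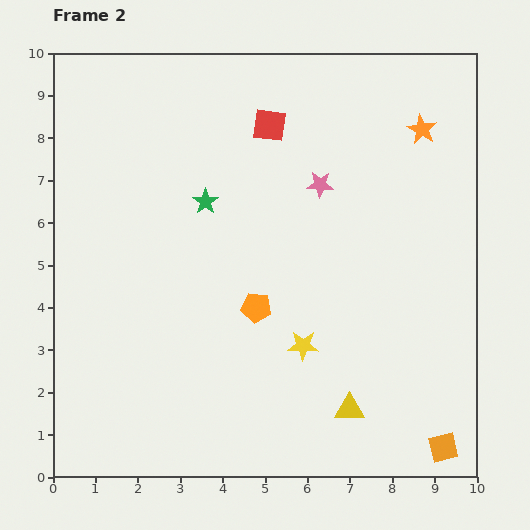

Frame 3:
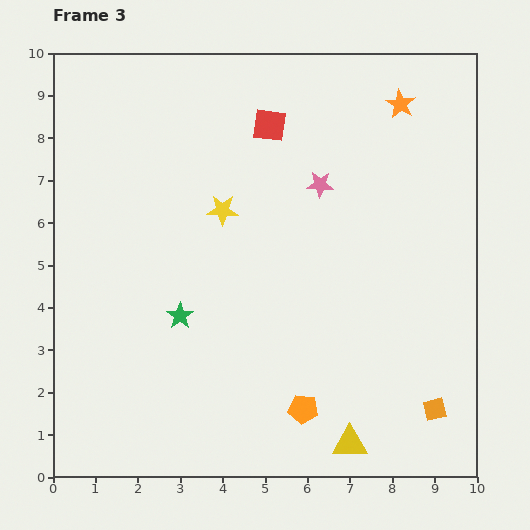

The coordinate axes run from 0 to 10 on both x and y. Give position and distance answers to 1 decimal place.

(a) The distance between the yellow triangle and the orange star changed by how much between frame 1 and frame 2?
+1.1

Distance in frame 1: 5.7. Distance in frame 2: 6.8.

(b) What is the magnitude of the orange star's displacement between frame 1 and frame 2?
0.7

The orange star moved from (9.2, 7.7) to (8.7, 8.2), a distance of √(0.5² + 0.5²) ≈ 0.7.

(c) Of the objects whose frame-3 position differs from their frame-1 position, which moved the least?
the orange square

(moved 0.5)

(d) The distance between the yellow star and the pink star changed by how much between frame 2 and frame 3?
-1.4

Distance in frame 2: 3.8. Distance in frame 3: 2.4.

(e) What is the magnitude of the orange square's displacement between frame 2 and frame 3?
0.9

The orange square moved from (9.2, 0.7) to (9.0, 1.6), a distance of √(0.2² + 0.9²) ≈ 0.9.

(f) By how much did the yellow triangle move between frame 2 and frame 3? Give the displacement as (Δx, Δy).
(0.0, -0.8)

The yellow triangle was at (7.0, 1.6) in frame 2 and (7.0, 0.8) in frame 3.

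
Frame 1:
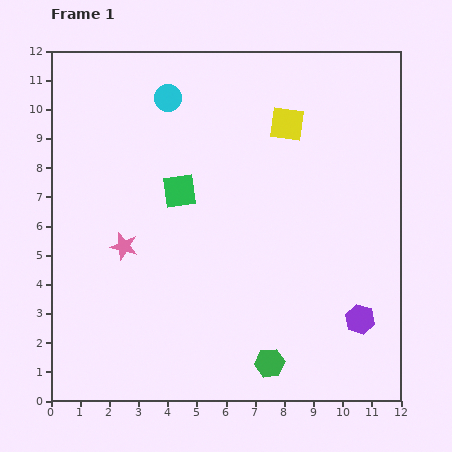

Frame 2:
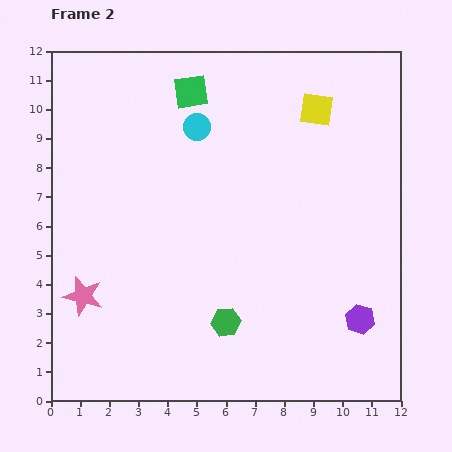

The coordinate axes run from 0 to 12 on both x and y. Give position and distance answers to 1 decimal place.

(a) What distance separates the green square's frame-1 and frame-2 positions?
3.4

The green square moved from (4.4, 7.2) to (4.8, 10.6), a distance of √(0.4² + 3.4²) ≈ 3.4.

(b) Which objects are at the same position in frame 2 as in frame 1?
the purple hexagon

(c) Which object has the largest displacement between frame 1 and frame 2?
the green square

(moved 3.4; next 2.2)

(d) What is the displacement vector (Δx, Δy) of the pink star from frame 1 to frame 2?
(-1.4, -1.7)

The pink star was at (2.5, 5.3) in frame 1 and (1.1, 3.6) in frame 2.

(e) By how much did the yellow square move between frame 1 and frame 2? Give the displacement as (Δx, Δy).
(1.0, 0.5)

The yellow square was at (8.1, 9.5) in frame 1 and (9.1, 10.0) in frame 2.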